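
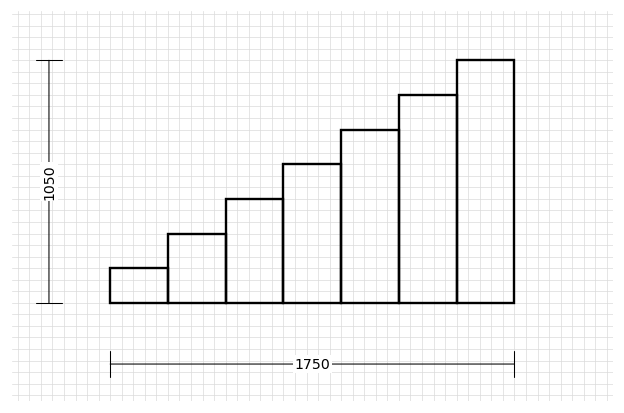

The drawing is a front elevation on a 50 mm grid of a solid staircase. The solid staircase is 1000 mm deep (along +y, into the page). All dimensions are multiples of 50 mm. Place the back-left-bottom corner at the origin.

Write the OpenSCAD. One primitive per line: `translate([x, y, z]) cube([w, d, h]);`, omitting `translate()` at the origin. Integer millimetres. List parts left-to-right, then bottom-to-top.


cube([250, 1000, 150]);
translate([250, 0, 0]) cube([250, 1000, 300]);
translate([500, 0, 0]) cube([250, 1000, 450]);
translate([750, 0, 0]) cube([250, 1000, 600]);
translate([1000, 0, 0]) cube([250, 1000, 750]);
translate([1250, 0, 0]) cube([250, 1000, 900]);
translate([1500, 0, 0]) cube([250, 1000, 1050]);


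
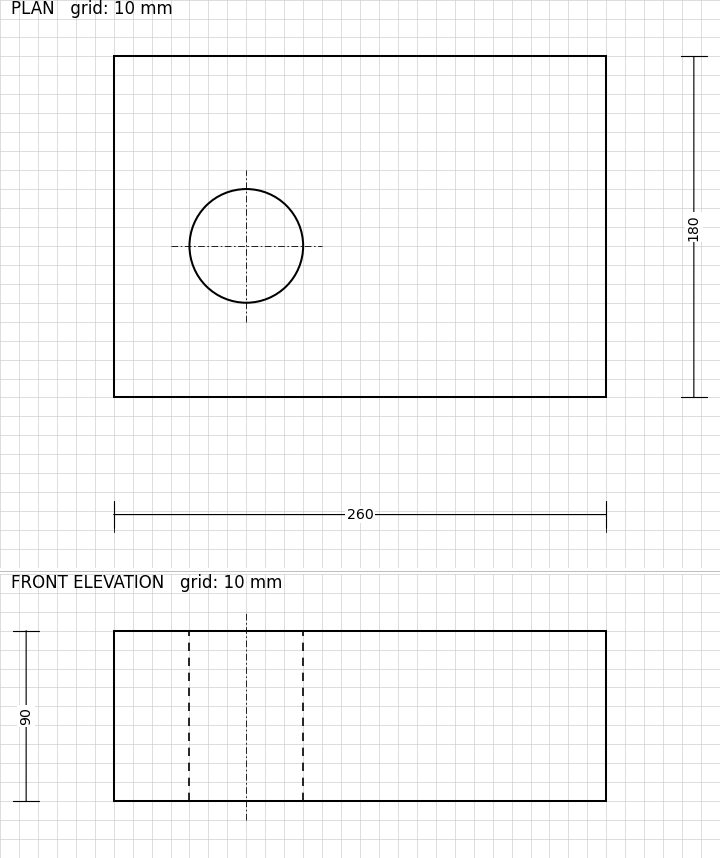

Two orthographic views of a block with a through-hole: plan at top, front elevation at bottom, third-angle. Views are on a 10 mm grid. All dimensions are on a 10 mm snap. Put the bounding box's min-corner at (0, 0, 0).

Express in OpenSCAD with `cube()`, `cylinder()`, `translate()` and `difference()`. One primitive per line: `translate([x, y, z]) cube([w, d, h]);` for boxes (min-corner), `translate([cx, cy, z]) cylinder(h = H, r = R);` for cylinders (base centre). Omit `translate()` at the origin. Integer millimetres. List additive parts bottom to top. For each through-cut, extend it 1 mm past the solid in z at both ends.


difference() {
  cube([260, 180, 90]);
  translate([70, 80, -1]) cylinder(h = 92, r = 30);
}


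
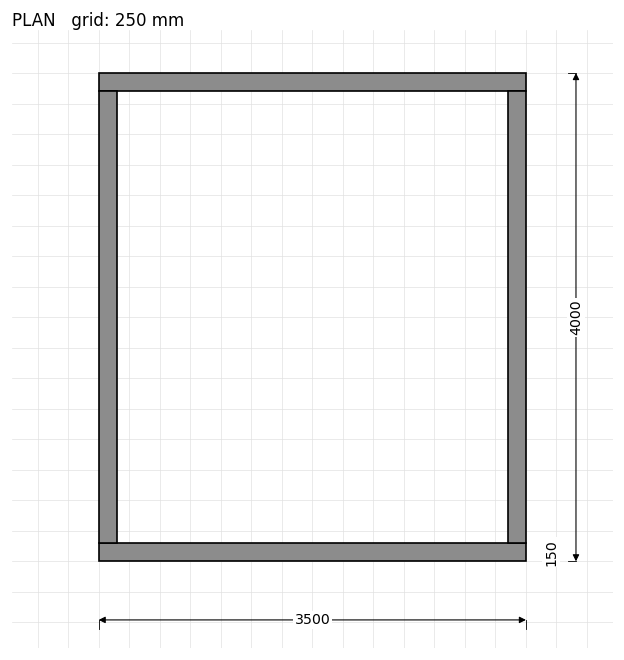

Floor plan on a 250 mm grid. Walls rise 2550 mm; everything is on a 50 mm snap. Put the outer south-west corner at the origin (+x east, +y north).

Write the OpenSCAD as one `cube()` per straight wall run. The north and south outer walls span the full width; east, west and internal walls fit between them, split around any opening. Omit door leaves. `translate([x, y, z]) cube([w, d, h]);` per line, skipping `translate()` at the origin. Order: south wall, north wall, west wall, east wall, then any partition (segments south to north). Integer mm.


cube([3500, 150, 2550]);
translate([0, 3850, 0]) cube([3500, 150, 2550]);
translate([0, 150, 0]) cube([150, 3700, 2550]);
translate([3350, 150, 0]) cube([150, 3700, 2550]);


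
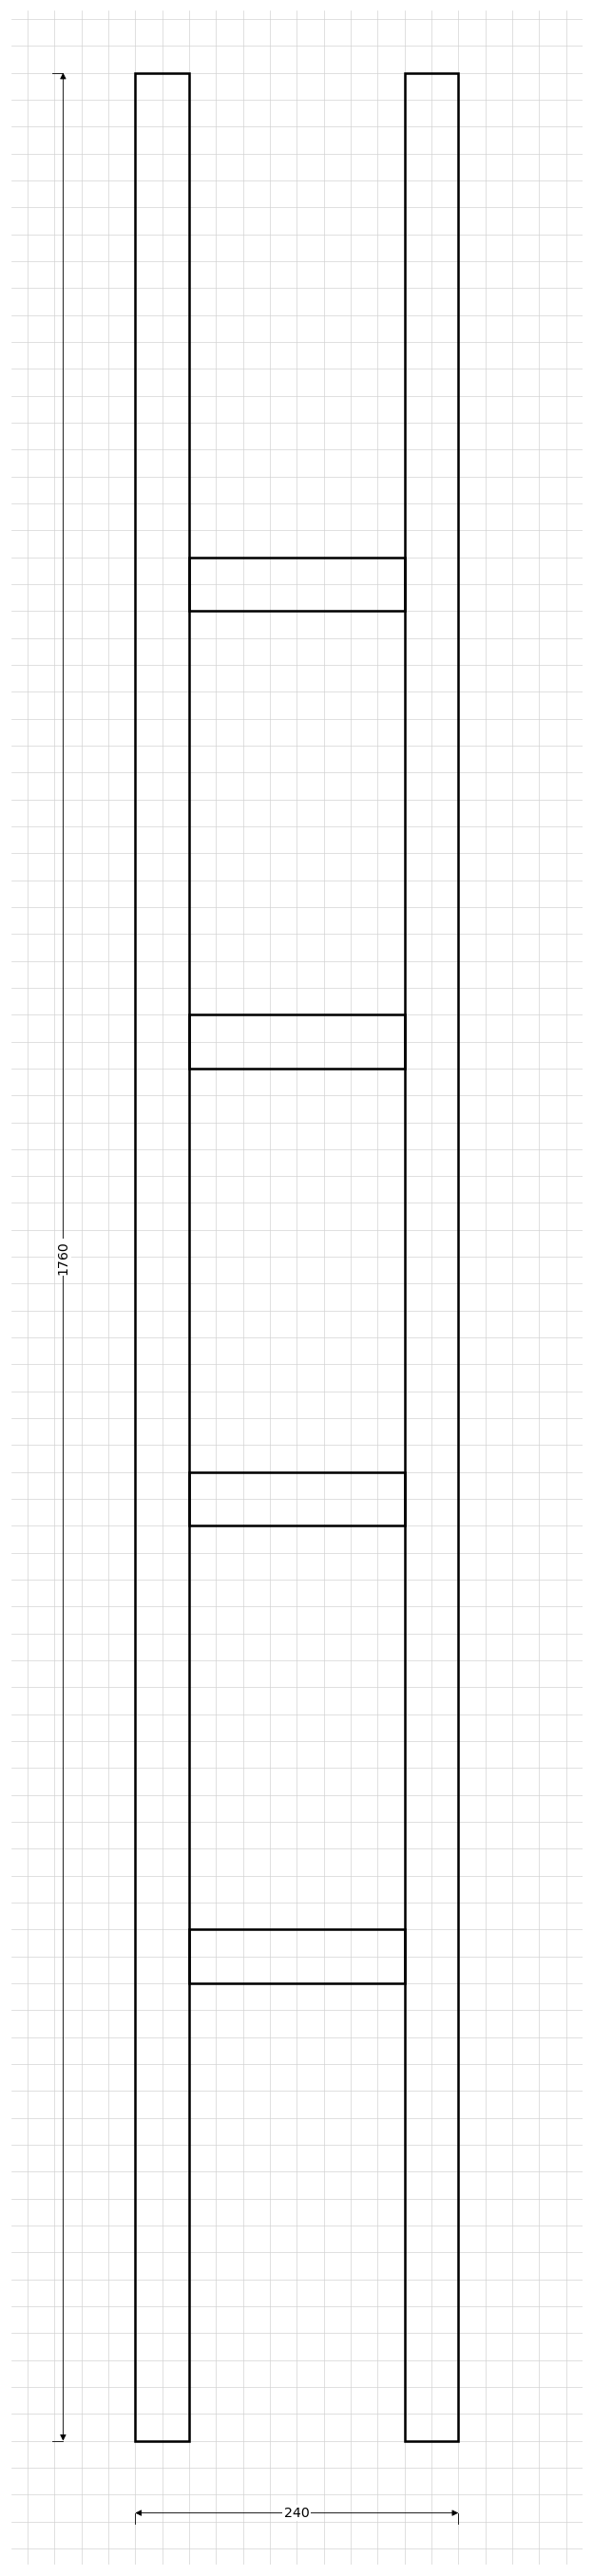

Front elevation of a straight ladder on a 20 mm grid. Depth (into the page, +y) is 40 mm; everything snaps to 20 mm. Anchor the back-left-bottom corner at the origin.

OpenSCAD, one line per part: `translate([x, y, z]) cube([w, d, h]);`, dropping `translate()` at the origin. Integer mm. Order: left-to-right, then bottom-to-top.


cube([40, 40, 1760]);
translate([40, 0, 340]) cube([160, 40, 40]);
translate([40, 0, 680]) cube([160, 40, 40]);
translate([40, 0, 1020]) cube([160, 40, 40]);
translate([40, 0, 1360]) cube([160, 40, 40]);
translate([200, 0, 0]) cube([40, 40, 1760]);


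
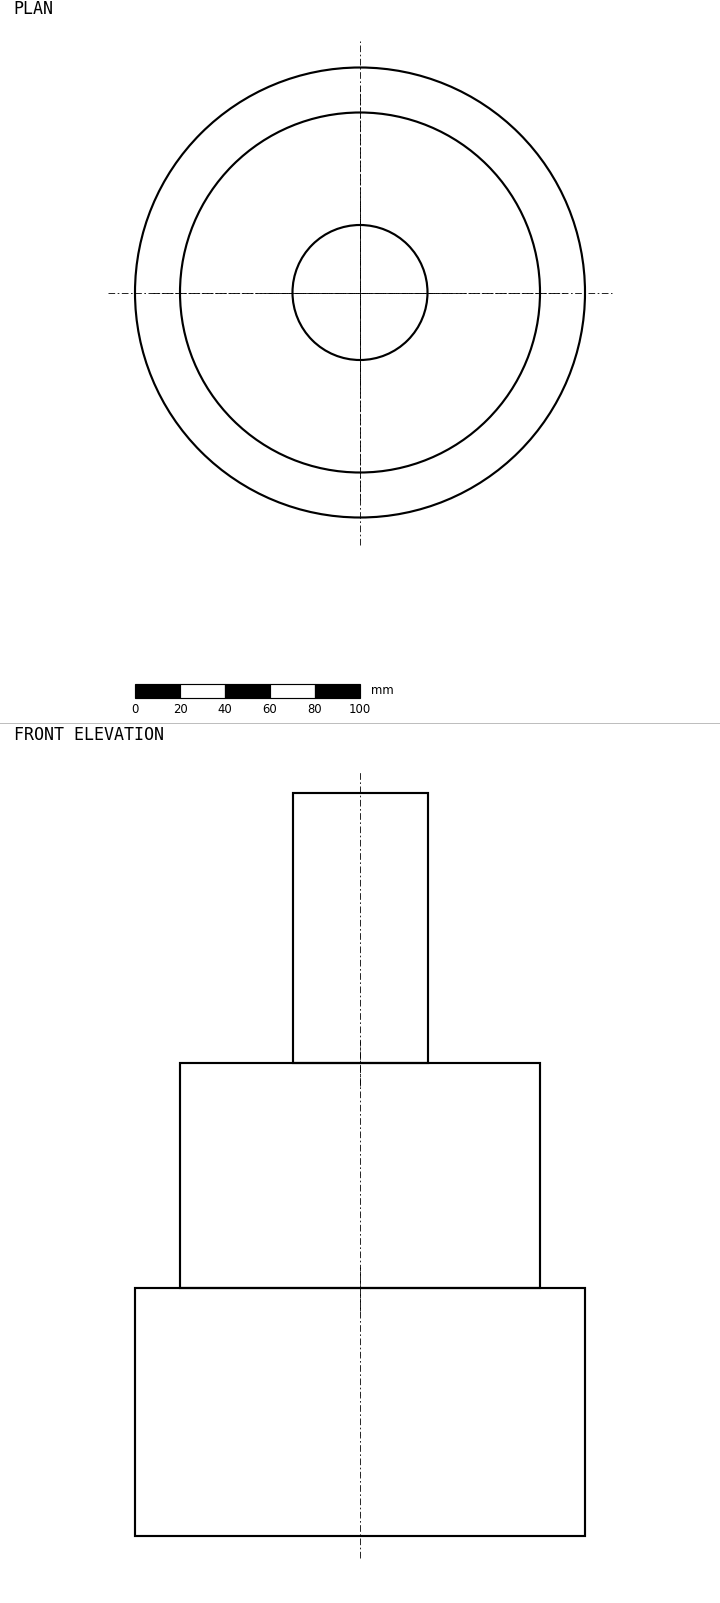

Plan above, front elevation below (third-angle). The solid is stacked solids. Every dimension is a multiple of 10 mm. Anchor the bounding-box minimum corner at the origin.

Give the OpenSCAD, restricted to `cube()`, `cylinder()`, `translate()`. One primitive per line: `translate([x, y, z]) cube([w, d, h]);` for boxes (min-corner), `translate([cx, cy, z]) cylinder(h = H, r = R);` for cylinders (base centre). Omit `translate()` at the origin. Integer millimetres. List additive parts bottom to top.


translate([100, 100, 0]) cylinder(h = 110, r = 100);
translate([100, 100, 110]) cylinder(h = 100, r = 80);
translate([100, 100, 210]) cylinder(h = 120, r = 30);


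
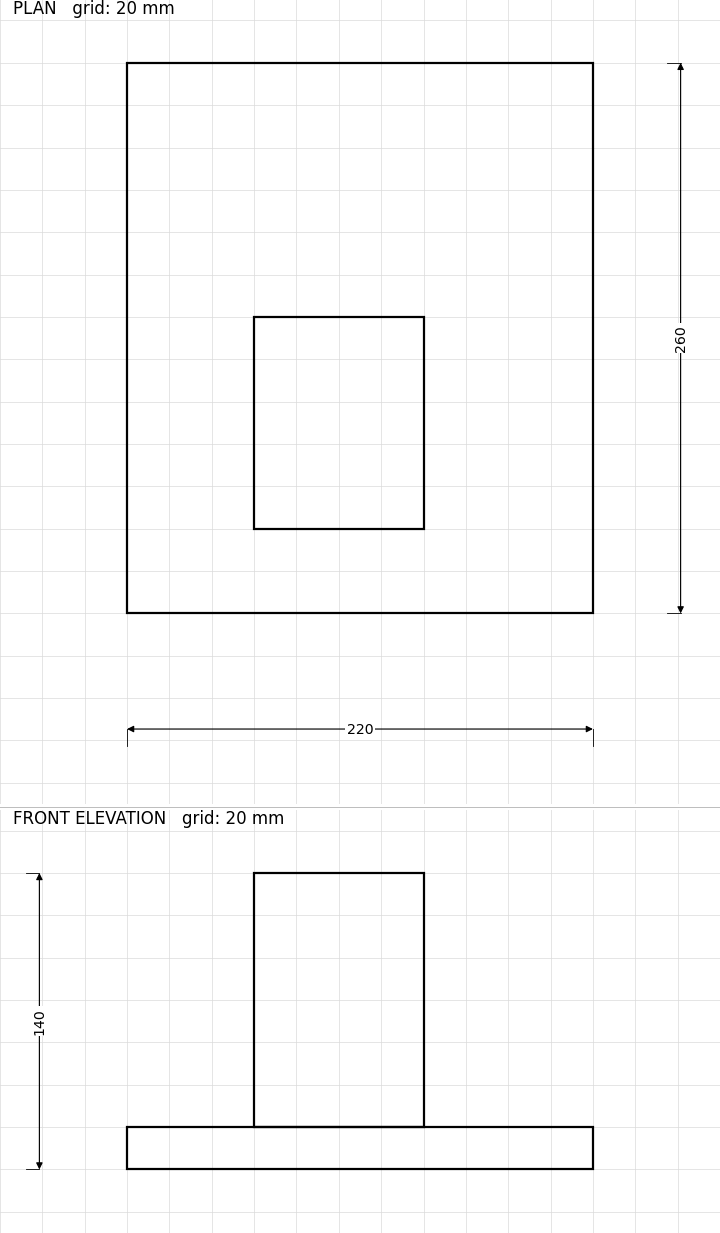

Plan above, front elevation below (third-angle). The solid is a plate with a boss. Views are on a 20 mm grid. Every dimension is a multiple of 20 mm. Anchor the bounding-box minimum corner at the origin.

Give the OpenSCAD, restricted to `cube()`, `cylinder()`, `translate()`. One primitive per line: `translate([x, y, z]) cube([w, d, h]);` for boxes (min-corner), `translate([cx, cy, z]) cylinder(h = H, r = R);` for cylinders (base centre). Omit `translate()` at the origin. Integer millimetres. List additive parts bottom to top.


cube([220, 260, 20]);
translate([60, 40, 20]) cube([80, 100, 120]);


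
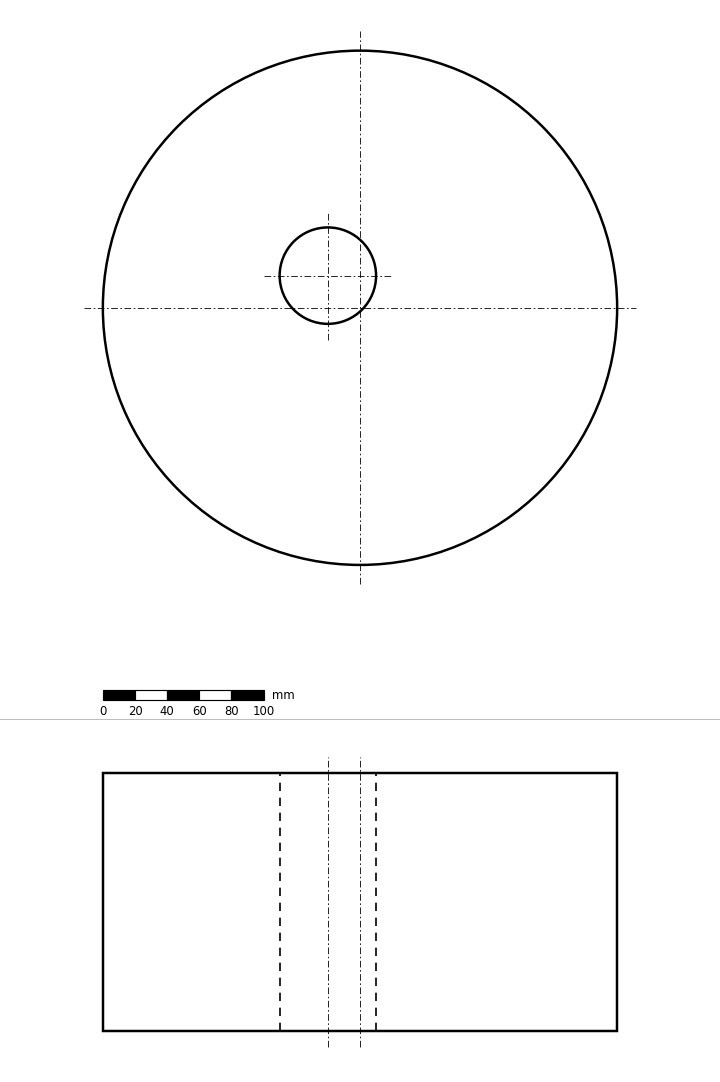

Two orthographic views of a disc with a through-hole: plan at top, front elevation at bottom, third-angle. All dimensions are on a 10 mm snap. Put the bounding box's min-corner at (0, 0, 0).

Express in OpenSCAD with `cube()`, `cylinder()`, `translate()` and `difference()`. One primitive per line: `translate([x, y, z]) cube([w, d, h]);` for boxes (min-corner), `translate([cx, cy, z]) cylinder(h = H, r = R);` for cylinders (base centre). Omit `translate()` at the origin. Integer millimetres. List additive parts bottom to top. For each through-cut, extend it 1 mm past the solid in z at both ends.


difference() {
  translate([160, 160, 0]) cylinder(h = 160, r = 160);
  translate([140, 180, -1]) cylinder(h = 162, r = 30);
}


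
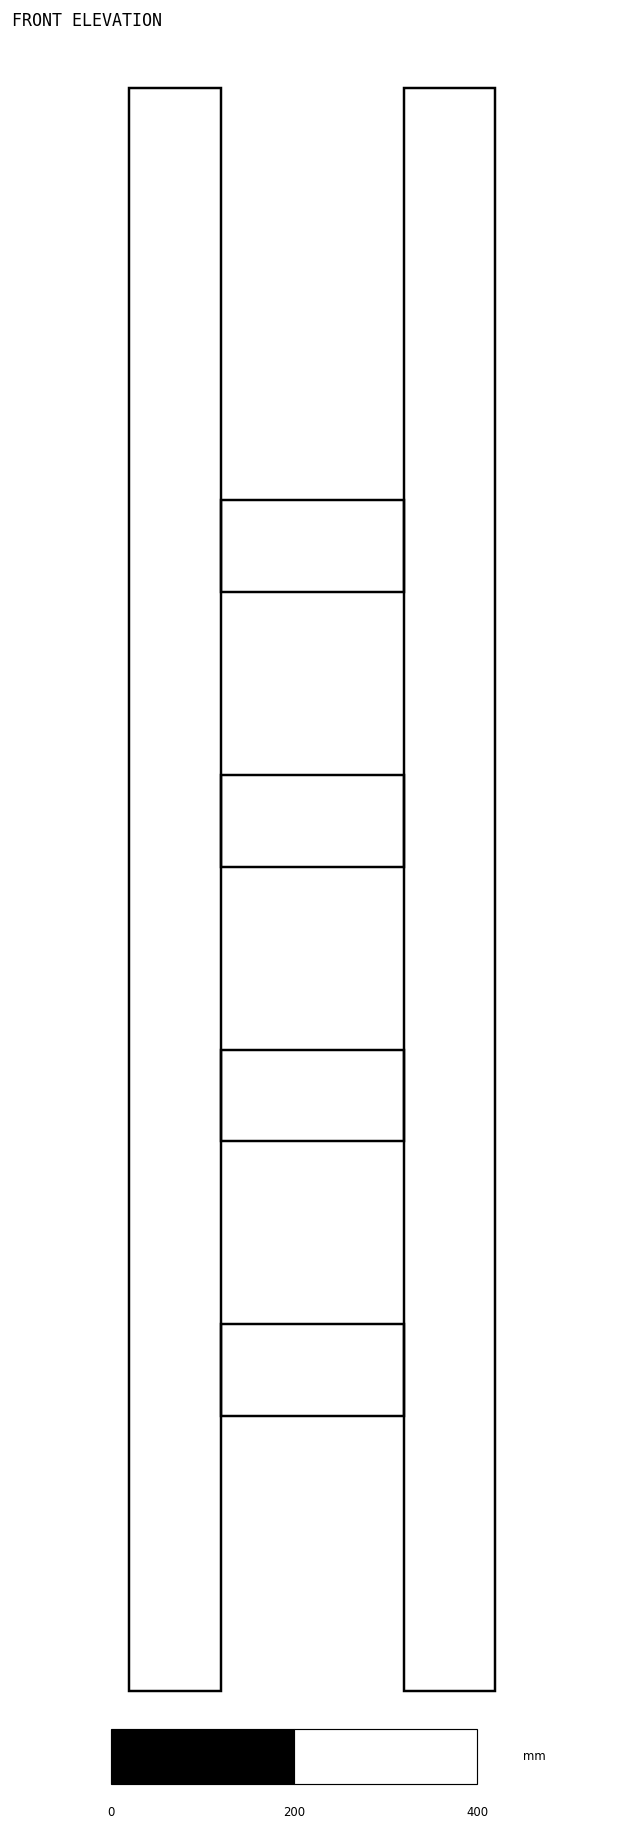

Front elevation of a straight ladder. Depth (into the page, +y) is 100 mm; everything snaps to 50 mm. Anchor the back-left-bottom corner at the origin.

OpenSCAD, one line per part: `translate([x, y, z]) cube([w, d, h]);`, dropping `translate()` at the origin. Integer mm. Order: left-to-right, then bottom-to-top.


cube([100, 100, 1750]);
translate([100, 0, 300]) cube([200, 100, 100]);
translate([100, 0, 600]) cube([200, 100, 100]);
translate([100, 0, 900]) cube([200, 100, 100]);
translate([100, 0, 1200]) cube([200, 100, 100]);
translate([300, 0, 0]) cube([100, 100, 1750]);


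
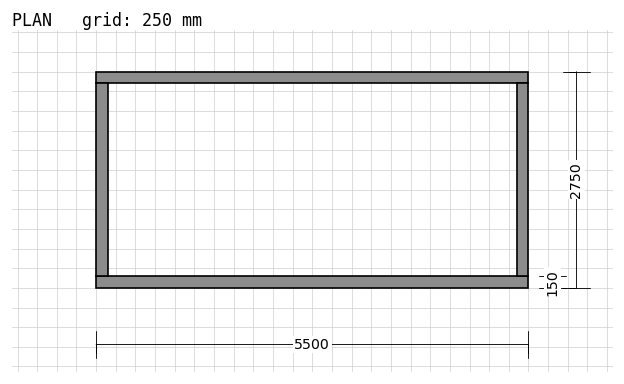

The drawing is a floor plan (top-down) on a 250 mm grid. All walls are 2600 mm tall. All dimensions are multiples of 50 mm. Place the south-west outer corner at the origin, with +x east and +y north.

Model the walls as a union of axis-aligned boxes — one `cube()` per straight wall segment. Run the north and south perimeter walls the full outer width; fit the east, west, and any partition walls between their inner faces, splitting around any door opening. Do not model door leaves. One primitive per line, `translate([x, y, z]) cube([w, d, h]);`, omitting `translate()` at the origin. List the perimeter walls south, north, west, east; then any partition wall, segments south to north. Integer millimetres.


cube([5500, 150, 2600]);
translate([0, 2600, 0]) cube([5500, 150, 2600]);
translate([0, 150, 0]) cube([150, 2450, 2600]);
translate([5350, 150, 0]) cube([150, 2450, 2600]);


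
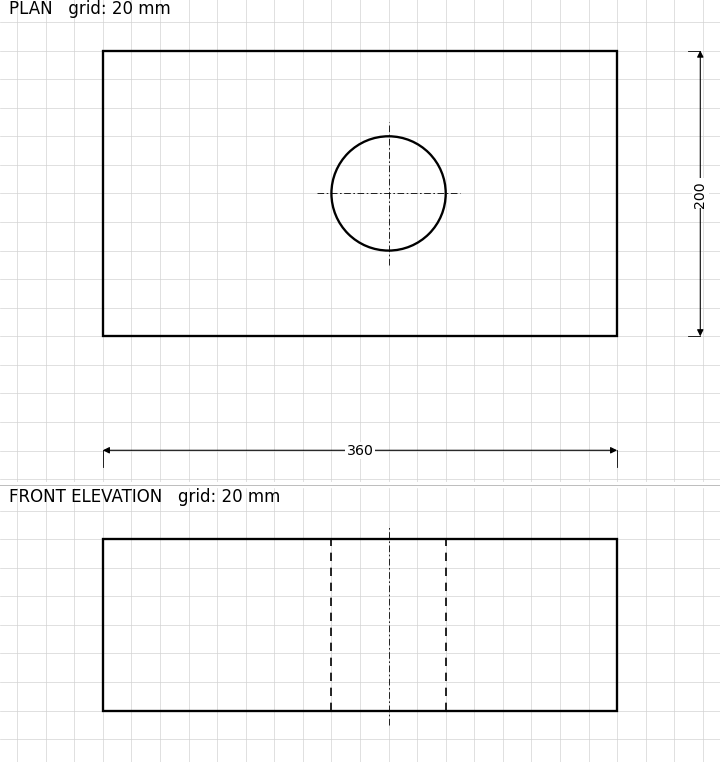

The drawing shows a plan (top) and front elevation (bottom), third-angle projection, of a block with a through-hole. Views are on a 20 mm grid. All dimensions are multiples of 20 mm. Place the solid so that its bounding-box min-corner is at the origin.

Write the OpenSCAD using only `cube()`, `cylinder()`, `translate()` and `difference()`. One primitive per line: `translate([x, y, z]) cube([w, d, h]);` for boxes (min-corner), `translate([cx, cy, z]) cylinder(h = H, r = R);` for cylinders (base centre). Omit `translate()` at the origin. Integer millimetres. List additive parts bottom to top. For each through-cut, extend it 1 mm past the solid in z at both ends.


difference() {
  cube([360, 200, 120]);
  translate([200, 100, -1]) cylinder(h = 122, r = 40);
}


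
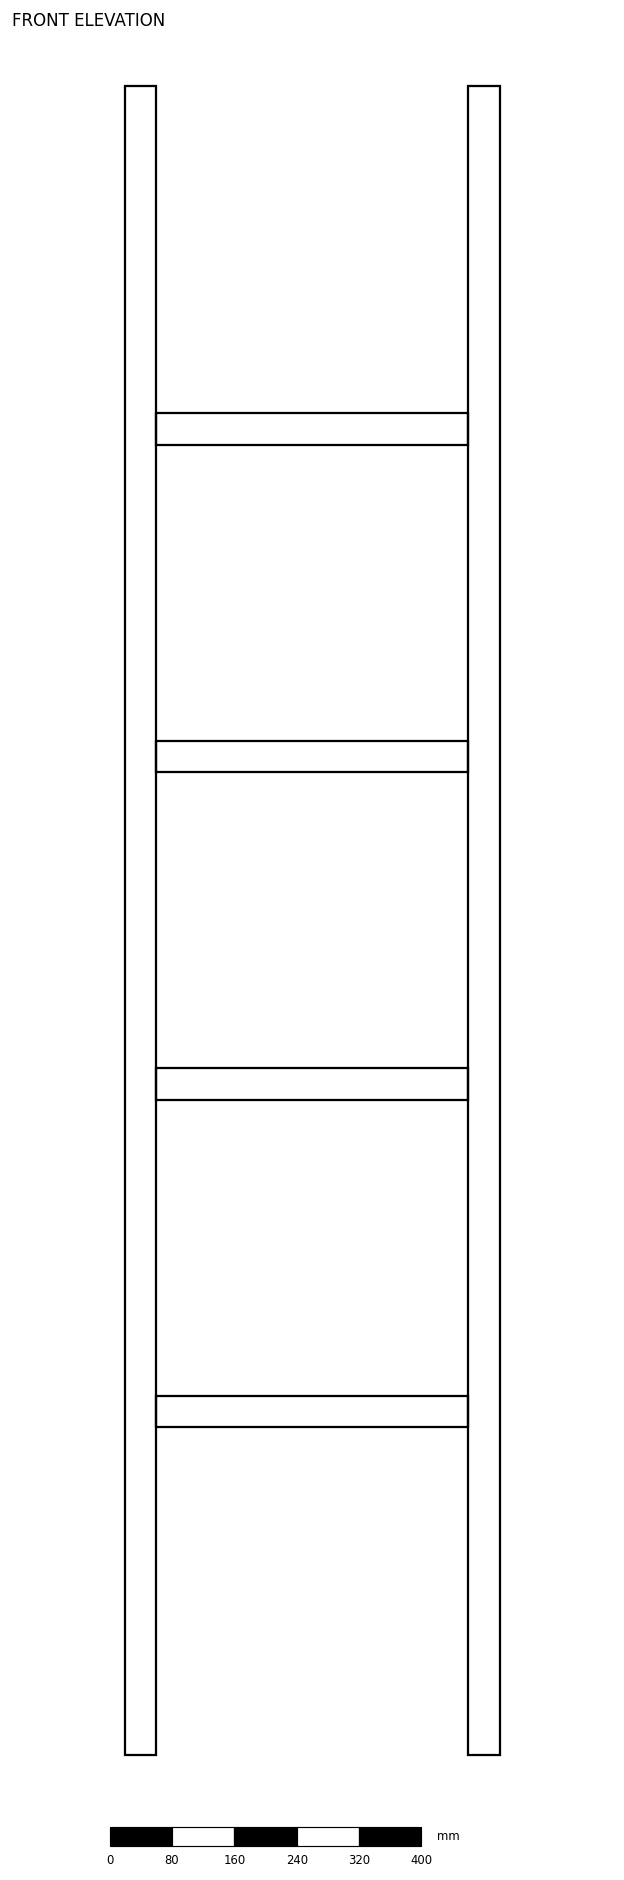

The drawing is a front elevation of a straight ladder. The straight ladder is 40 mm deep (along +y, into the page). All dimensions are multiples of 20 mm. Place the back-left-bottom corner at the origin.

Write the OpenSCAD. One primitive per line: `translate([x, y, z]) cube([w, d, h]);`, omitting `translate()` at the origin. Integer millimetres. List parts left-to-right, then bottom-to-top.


cube([40, 40, 2140]);
translate([40, 0, 420]) cube([400, 40, 40]);
translate([40, 0, 840]) cube([400, 40, 40]);
translate([40, 0, 1260]) cube([400, 40, 40]);
translate([40, 0, 1680]) cube([400, 40, 40]);
translate([440, 0, 0]) cube([40, 40, 2140]);


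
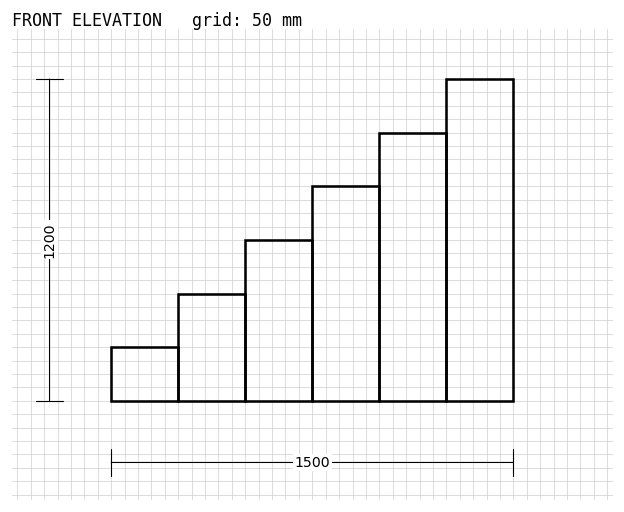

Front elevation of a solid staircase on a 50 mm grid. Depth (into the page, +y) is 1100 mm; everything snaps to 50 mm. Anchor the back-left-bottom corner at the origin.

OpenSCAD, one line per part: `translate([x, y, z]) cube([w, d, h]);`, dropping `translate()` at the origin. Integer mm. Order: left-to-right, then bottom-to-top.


cube([250, 1100, 200]);
translate([250, 0, 0]) cube([250, 1100, 400]);
translate([500, 0, 0]) cube([250, 1100, 600]);
translate([750, 0, 0]) cube([250, 1100, 800]);
translate([1000, 0, 0]) cube([250, 1100, 1000]);
translate([1250, 0, 0]) cube([250, 1100, 1200]);


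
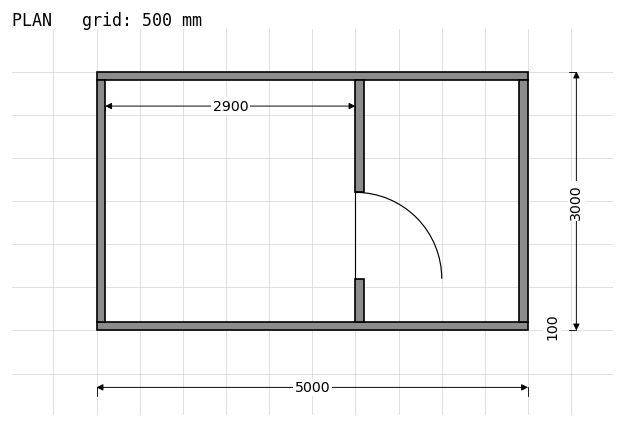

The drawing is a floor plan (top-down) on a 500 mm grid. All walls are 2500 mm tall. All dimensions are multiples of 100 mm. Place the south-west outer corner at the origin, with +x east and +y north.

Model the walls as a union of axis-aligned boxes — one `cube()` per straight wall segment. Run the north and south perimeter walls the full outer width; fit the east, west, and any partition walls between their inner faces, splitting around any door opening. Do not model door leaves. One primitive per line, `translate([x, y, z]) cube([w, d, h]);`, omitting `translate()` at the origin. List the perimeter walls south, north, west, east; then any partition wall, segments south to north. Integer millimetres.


cube([5000, 100, 2500]);
translate([0, 2900, 0]) cube([5000, 100, 2500]);
translate([0, 100, 0]) cube([100, 2800, 2500]);
translate([4900, 100, 0]) cube([100, 2800, 2500]);
translate([3000, 100, 0]) cube([100, 500, 2500]);
translate([3000, 1600, 0]) cube([100, 1300, 2500]);


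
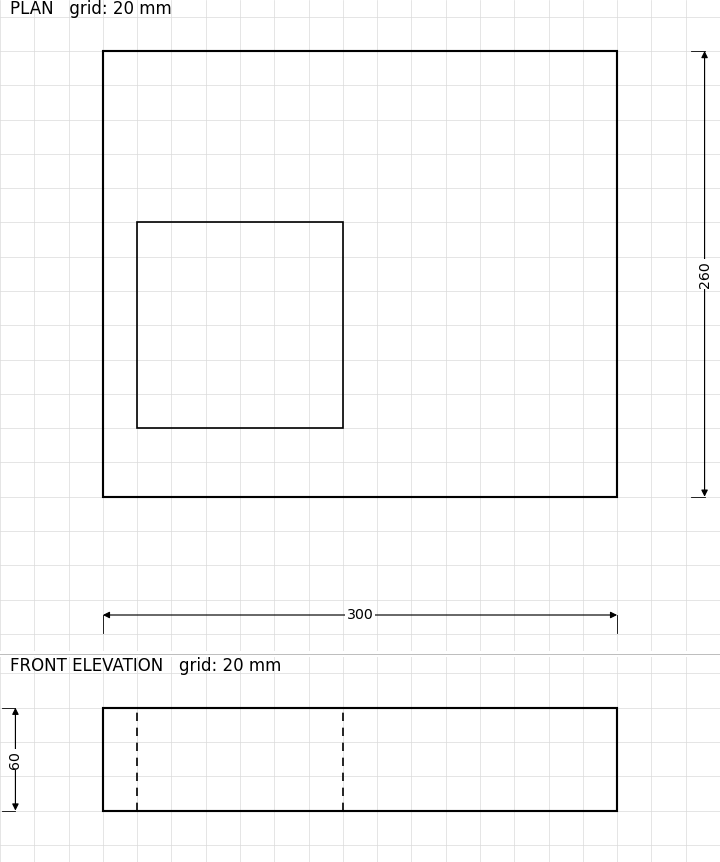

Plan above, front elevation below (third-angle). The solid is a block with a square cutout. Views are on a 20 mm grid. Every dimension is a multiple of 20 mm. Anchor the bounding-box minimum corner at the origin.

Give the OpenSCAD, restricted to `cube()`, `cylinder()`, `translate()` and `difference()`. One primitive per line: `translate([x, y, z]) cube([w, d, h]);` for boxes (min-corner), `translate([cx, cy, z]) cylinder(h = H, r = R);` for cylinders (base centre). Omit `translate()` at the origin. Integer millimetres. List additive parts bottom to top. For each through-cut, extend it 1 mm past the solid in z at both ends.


difference() {
  cube([300, 260, 60]);
  translate([20, 40, -1]) cube([120, 120, 62]);
}


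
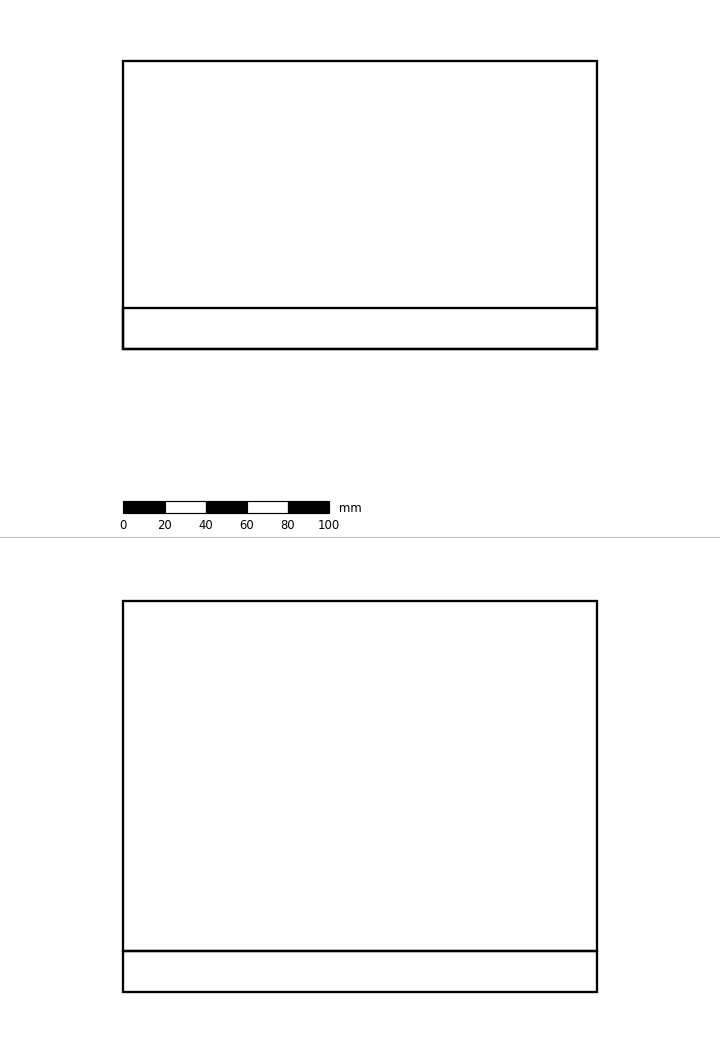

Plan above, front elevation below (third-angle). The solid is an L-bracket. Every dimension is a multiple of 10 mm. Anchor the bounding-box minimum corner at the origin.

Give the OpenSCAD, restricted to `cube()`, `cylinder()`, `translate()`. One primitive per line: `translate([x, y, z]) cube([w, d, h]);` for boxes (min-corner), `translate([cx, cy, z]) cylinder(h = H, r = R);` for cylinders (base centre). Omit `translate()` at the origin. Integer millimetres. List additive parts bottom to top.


cube([230, 140, 20]);
translate([0, 0, 20]) cube([230, 20, 170]);


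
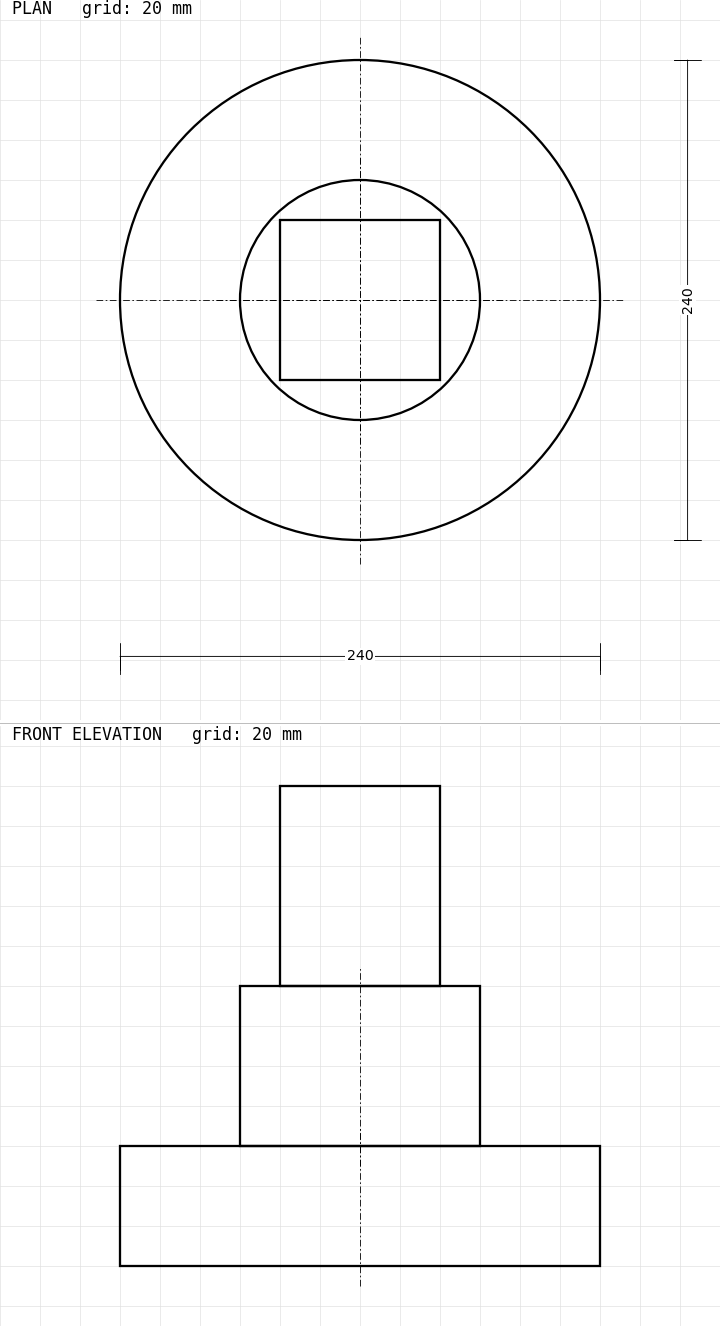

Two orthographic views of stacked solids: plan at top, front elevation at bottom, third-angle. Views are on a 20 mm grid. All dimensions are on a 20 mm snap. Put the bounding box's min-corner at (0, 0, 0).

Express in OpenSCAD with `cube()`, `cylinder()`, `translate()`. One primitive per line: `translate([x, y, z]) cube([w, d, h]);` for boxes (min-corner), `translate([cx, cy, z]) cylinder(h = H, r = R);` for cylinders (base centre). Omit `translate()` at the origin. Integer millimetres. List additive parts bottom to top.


translate([120, 120, 0]) cylinder(h = 60, r = 120);
translate([120, 120, 60]) cylinder(h = 80, r = 60);
translate([80, 80, 140]) cube([80, 80, 100]);


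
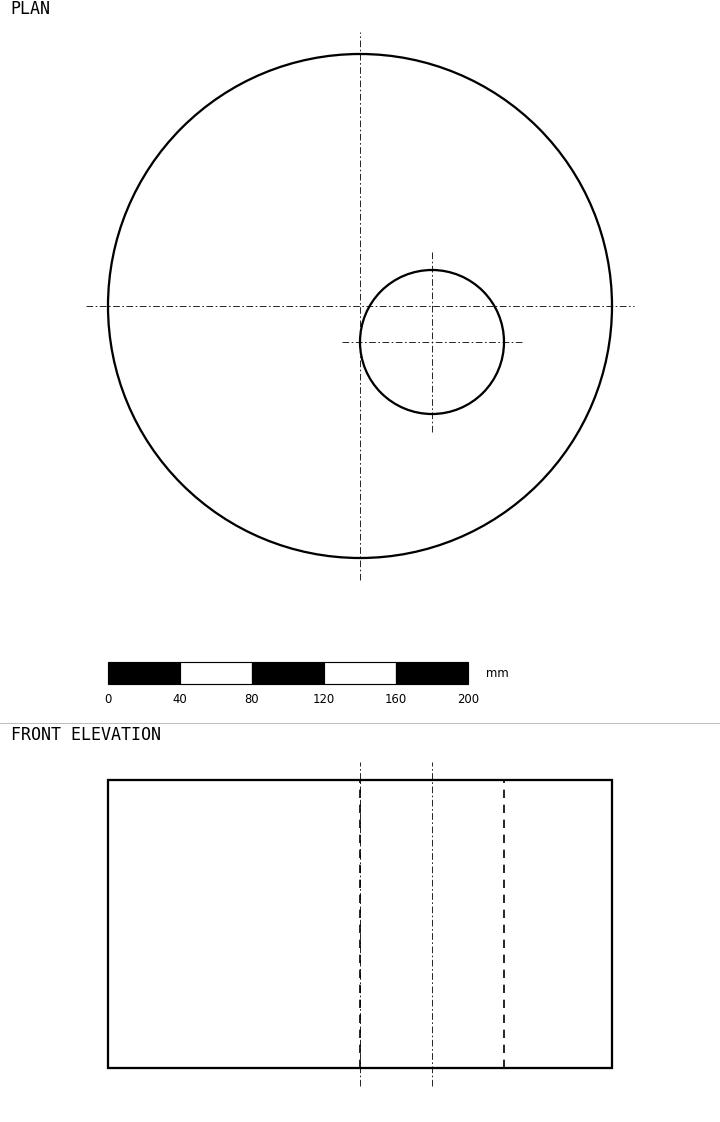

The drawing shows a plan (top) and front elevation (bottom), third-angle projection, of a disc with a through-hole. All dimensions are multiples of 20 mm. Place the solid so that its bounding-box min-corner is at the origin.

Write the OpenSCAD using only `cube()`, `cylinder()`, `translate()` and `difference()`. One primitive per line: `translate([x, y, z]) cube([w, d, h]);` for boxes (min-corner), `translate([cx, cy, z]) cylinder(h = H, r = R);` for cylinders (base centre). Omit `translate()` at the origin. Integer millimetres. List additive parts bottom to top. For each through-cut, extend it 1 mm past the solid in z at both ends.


difference() {
  translate([140, 140, 0]) cylinder(h = 160, r = 140);
  translate([180, 120, -1]) cylinder(h = 162, r = 40);
}


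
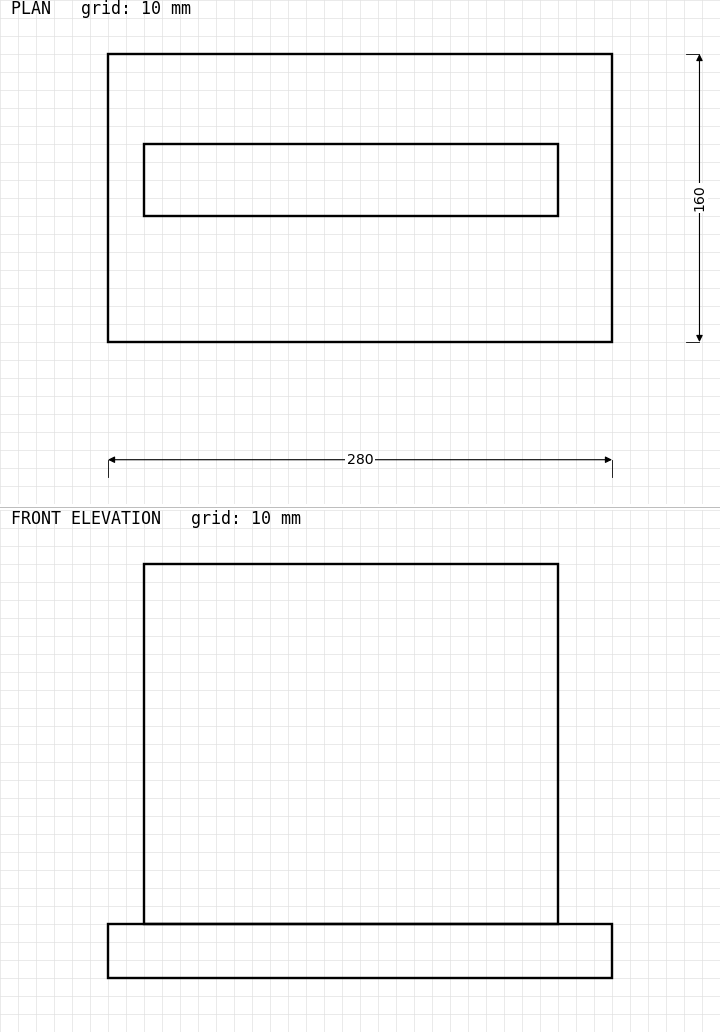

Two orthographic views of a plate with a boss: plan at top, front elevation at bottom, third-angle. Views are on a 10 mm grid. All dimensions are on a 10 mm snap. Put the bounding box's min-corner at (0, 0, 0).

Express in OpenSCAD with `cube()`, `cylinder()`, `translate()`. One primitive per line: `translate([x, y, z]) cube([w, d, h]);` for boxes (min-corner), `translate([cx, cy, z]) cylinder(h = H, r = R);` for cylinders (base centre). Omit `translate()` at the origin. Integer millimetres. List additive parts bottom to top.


cube([280, 160, 30]);
translate([20, 70, 30]) cube([230, 40, 200]);


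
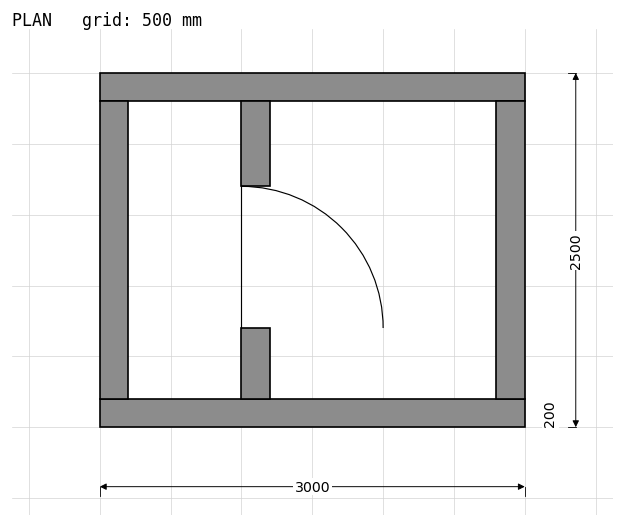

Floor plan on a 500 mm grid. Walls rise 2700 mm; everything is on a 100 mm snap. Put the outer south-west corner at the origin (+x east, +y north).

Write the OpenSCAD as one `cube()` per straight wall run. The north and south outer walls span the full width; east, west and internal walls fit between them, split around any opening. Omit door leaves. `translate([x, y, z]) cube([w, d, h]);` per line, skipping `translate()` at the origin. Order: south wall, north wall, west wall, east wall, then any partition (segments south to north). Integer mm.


cube([3000, 200, 2700]);
translate([0, 2300, 0]) cube([3000, 200, 2700]);
translate([0, 200, 0]) cube([200, 2100, 2700]);
translate([2800, 200, 0]) cube([200, 2100, 2700]);
translate([1000, 200, 0]) cube([200, 500, 2700]);
translate([1000, 1700, 0]) cube([200, 600, 2700]);


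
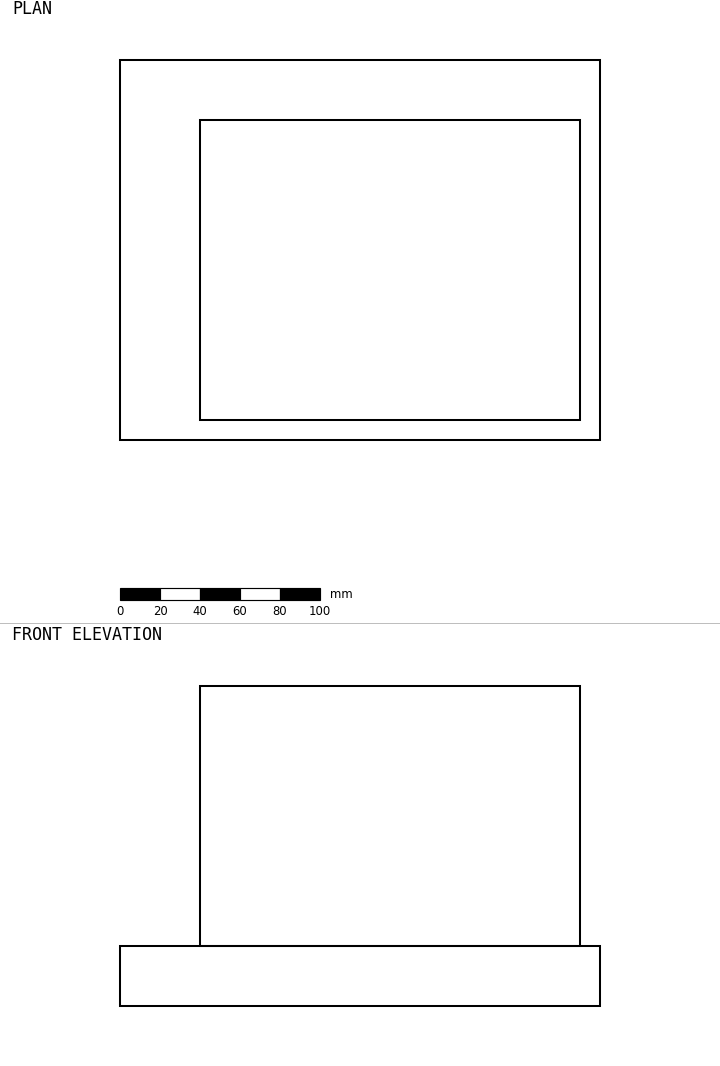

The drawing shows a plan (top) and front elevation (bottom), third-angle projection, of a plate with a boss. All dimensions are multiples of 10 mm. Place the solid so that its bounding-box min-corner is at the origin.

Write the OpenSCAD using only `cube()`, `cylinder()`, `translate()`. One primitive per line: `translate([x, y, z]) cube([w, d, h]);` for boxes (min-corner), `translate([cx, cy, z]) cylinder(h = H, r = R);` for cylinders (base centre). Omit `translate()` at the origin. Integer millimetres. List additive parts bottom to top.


cube([240, 190, 30]);
translate([40, 10, 30]) cube([190, 150, 130]);


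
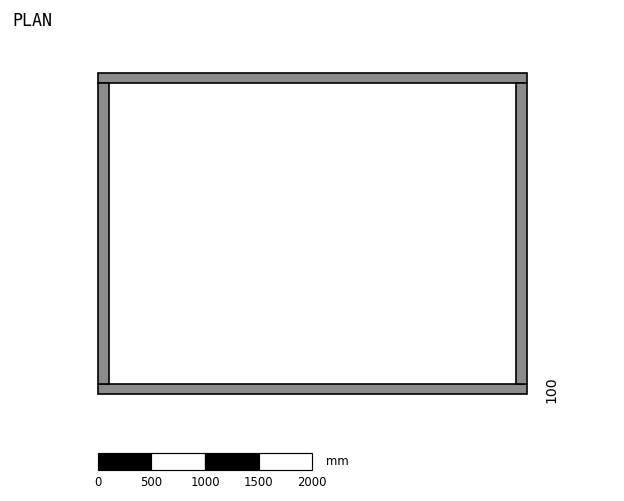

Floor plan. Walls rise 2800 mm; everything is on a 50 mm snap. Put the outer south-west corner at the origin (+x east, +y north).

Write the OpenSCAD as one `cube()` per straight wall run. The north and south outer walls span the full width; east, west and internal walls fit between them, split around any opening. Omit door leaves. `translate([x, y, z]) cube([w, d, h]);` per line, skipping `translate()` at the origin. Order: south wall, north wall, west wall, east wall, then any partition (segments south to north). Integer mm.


cube([4000, 100, 2800]);
translate([0, 2900, 0]) cube([4000, 100, 2800]);
translate([0, 100, 0]) cube([100, 2800, 2800]);
translate([3900, 100, 0]) cube([100, 2800, 2800]);


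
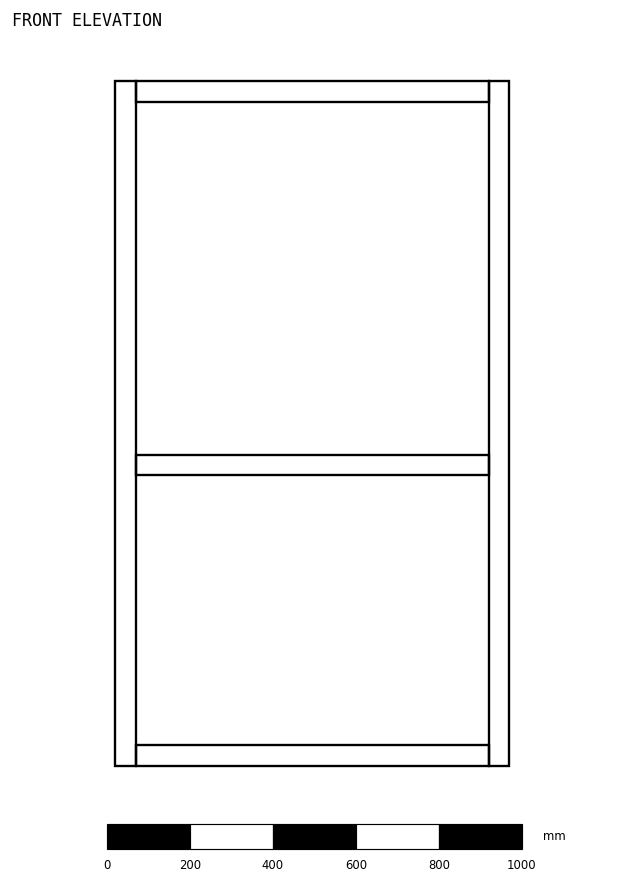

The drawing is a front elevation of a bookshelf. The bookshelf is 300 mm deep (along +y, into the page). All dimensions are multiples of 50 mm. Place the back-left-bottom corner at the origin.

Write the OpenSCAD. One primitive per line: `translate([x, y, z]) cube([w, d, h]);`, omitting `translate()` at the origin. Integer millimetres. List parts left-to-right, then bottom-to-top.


cube([50, 300, 1650]);
translate([50, 0, 0]) cube([850, 300, 50]);
translate([50, 0, 700]) cube([850, 300, 50]);
translate([50, 0, 1600]) cube([850, 300, 50]);
translate([900, 0, 0]) cube([50, 300, 1650]);


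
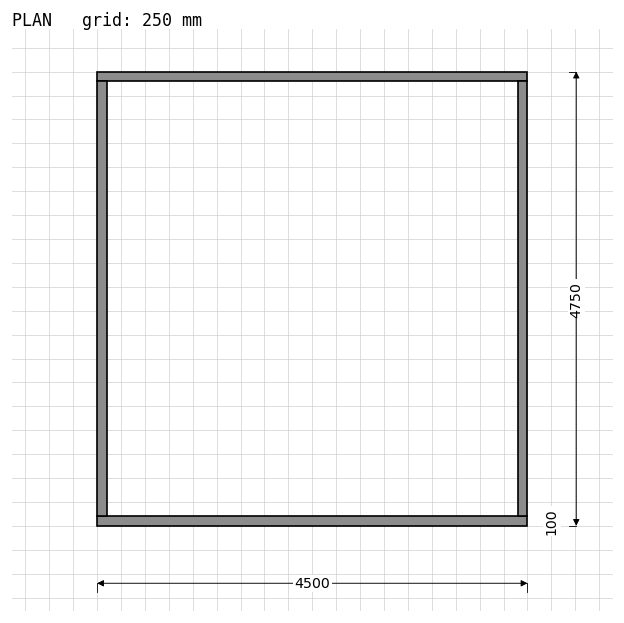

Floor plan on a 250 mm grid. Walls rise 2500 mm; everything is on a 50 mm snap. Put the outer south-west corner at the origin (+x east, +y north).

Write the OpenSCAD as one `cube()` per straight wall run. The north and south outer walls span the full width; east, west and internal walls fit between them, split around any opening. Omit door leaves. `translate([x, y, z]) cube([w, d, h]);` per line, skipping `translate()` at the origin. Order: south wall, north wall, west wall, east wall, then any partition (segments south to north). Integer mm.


cube([4500, 100, 2500]);
translate([0, 4650, 0]) cube([4500, 100, 2500]);
translate([0, 100, 0]) cube([100, 4550, 2500]);
translate([4400, 100, 0]) cube([100, 4550, 2500]);


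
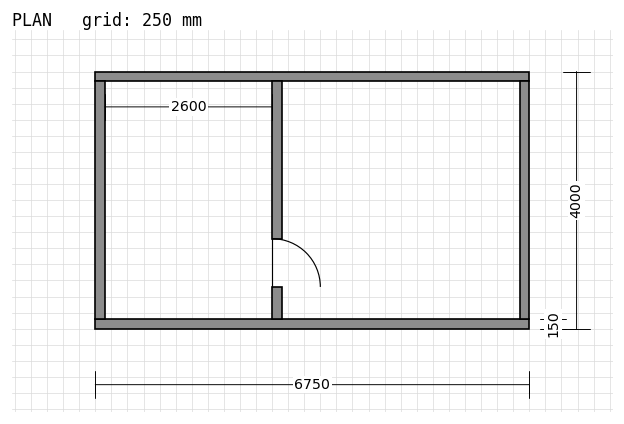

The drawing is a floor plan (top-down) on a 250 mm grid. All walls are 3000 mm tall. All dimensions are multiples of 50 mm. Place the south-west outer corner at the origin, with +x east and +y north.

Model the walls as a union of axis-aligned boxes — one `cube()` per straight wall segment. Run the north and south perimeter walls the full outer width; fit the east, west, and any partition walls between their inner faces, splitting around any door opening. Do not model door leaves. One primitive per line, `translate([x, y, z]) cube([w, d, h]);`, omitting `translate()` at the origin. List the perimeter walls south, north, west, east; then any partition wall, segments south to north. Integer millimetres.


cube([6750, 150, 3000]);
translate([0, 3850, 0]) cube([6750, 150, 3000]);
translate([0, 150, 0]) cube([150, 3700, 3000]);
translate([6600, 150, 0]) cube([150, 3700, 3000]);
translate([2750, 150, 0]) cube([150, 500, 3000]);
translate([2750, 1400, 0]) cube([150, 2450, 3000]);


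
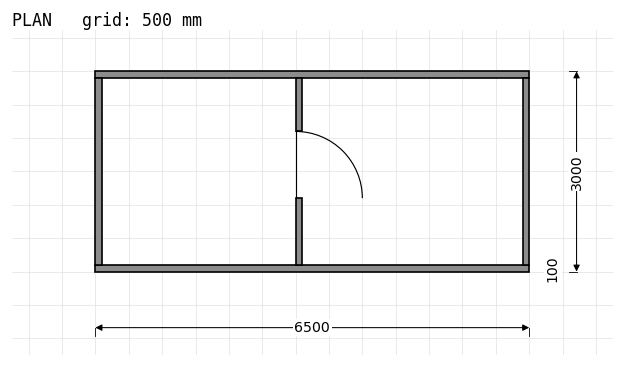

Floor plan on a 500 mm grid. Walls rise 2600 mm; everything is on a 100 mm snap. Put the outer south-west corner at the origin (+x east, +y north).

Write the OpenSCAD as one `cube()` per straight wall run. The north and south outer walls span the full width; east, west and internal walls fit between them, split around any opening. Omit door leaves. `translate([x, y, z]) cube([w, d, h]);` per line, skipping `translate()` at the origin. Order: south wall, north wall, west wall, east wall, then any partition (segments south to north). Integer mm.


cube([6500, 100, 2600]);
translate([0, 2900, 0]) cube([6500, 100, 2600]);
translate([0, 100, 0]) cube([100, 2800, 2600]);
translate([6400, 100, 0]) cube([100, 2800, 2600]);
translate([3000, 100, 0]) cube([100, 1000, 2600]);
translate([3000, 2100, 0]) cube([100, 800, 2600]);


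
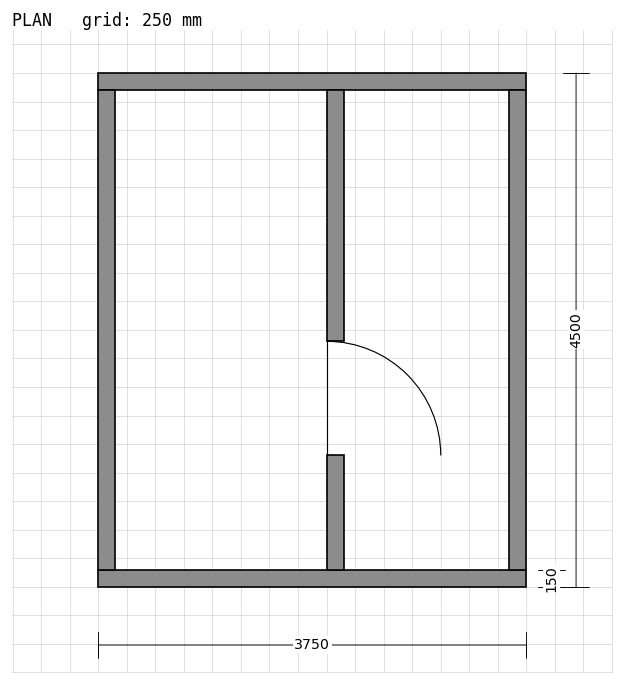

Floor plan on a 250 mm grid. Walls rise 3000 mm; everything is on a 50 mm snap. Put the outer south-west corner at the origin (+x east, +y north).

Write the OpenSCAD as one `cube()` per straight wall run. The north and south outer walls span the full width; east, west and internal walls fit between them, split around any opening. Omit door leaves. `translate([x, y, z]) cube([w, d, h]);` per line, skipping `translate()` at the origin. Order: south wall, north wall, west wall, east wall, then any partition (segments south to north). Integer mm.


cube([3750, 150, 3000]);
translate([0, 4350, 0]) cube([3750, 150, 3000]);
translate([0, 150, 0]) cube([150, 4200, 3000]);
translate([3600, 150, 0]) cube([150, 4200, 3000]);
translate([2000, 150, 0]) cube([150, 1000, 3000]);
translate([2000, 2150, 0]) cube([150, 2200, 3000]);


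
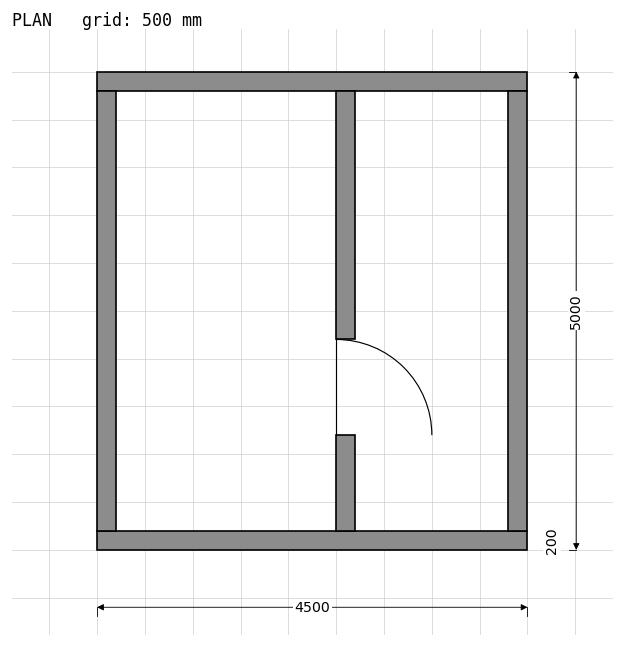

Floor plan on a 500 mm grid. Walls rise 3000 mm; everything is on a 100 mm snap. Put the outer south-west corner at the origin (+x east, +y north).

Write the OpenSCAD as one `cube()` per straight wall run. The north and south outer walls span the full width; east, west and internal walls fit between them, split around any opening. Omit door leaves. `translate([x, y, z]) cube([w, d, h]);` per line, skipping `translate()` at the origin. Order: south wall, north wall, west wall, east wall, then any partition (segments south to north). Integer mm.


cube([4500, 200, 3000]);
translate([0, 4800, 0]) cube([4500, 200, 3000]);
translate([0, 200, 0]) cube([200, 4600, 3000]);
translate([4300, 200, 0]) cube([200, 4600, 3000]);
translate([2500, 200, 0]) cube([200, 1000, 3000]);
translate([2500, 2200, 0]) cube([200, 2600, 3000]);


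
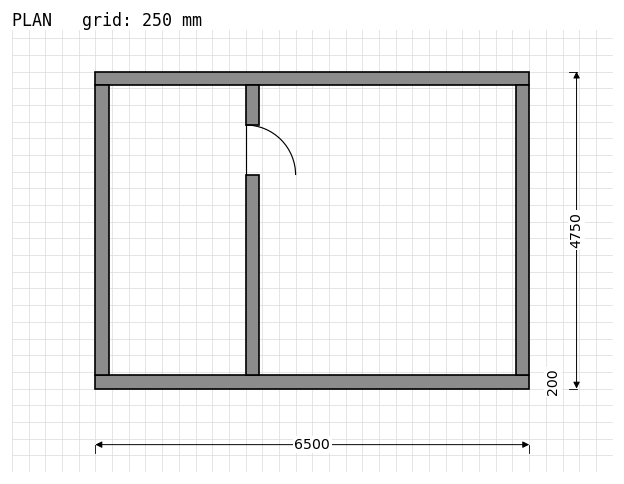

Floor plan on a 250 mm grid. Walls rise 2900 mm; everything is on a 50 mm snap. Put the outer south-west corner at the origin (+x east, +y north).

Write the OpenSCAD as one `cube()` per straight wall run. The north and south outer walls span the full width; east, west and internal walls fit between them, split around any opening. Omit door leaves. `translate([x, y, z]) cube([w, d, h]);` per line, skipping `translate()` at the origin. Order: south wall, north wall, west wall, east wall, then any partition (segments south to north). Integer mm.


cube([6500, 200, 2900]);
translate([0, 4550, 0]) cube([6500, 200, 2900]);
translate([0, 200, 0]) cube([200, 4350, 2900]);
translate([6300, 200, 0]) cube([200, 4350, 2900]);
translate([2250, 200, 0]) cube([200, 3000, 2900]);
translate([2250, 3950, 0]) cube([200, 600, 2900]);


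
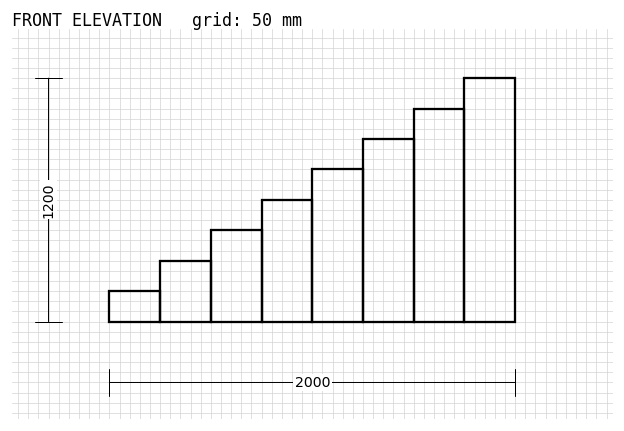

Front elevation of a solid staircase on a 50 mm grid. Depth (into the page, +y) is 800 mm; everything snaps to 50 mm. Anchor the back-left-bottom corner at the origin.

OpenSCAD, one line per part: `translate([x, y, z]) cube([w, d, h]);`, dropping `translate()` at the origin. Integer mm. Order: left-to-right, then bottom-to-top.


cube([250, 800, 150]);
translate([250, 0, 0]) cube([250, 800, 300]);
translate([500, 0, 0]) cube([250, 800, 450]);
translate([750, 0, 0]) cube([250, 800, 600]);
translate([1000, 0, 0]) cube([250, 800, 750]);
translate([1250, 0, 0]) cube([250, 800, 900]);
translate([1500, 0, 0]) cube([250, 800, 1050]);
translate([1750, 0, 0]) cube([250, 800, 1200]);


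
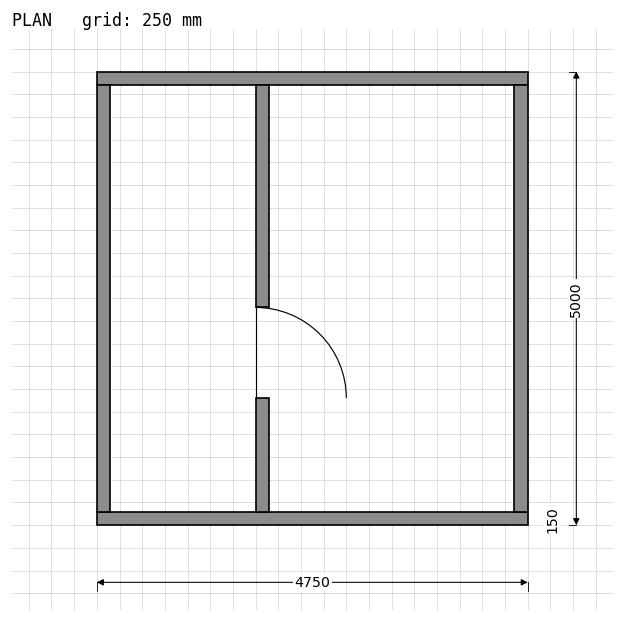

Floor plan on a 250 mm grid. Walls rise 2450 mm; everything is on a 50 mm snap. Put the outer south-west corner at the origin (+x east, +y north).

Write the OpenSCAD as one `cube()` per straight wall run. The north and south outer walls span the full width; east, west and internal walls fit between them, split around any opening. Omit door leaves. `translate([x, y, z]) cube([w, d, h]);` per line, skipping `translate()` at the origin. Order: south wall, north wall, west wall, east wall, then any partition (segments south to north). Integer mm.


cube([4750, 150, 2450]);
translate([0, 4850, 0]) cube([4750, 150, 2450]);
translate([0, 150, 0]) cube([150, 4700, 2450]);
translate([4600, 150, 0]) cube([150, 4700, 2450]);
translate([1750, 150, 0]) cube([150, 1250, 2450]);
translate([1750, 2400, 0]) cube([150, 2450, 2450]);


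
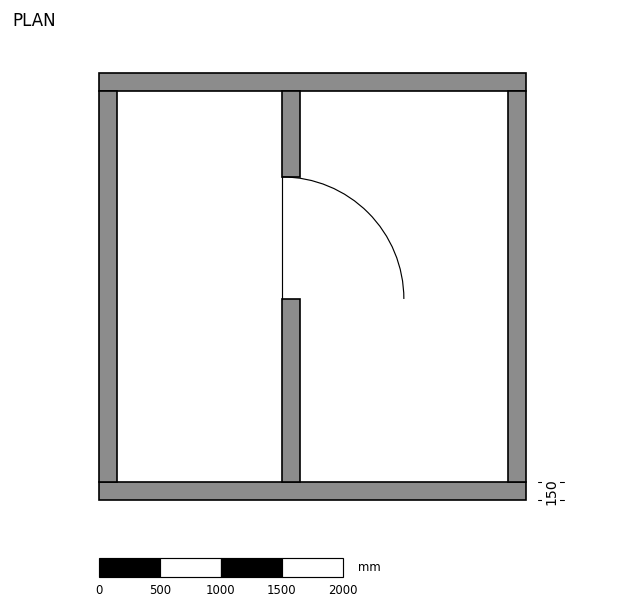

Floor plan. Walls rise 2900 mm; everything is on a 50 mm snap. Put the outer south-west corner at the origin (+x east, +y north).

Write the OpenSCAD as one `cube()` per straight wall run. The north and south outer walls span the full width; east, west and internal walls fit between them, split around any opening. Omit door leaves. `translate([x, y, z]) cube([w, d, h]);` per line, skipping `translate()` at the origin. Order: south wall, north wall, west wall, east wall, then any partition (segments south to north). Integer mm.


cube([3500, 150, 2900]);
translate([0, 3350, 0]) cube([3500, 150, 2900]);
translate([0, 150, 0]) cube([150, 3200, 2900]);
translate([3350, 150, 0]) cube([150, 3200, 2900]);
translate([1500, 150, 0]) cube([150, 1500, 2900]);
translate([1500, 2650, 0]) cube([150, 700, 2900]);


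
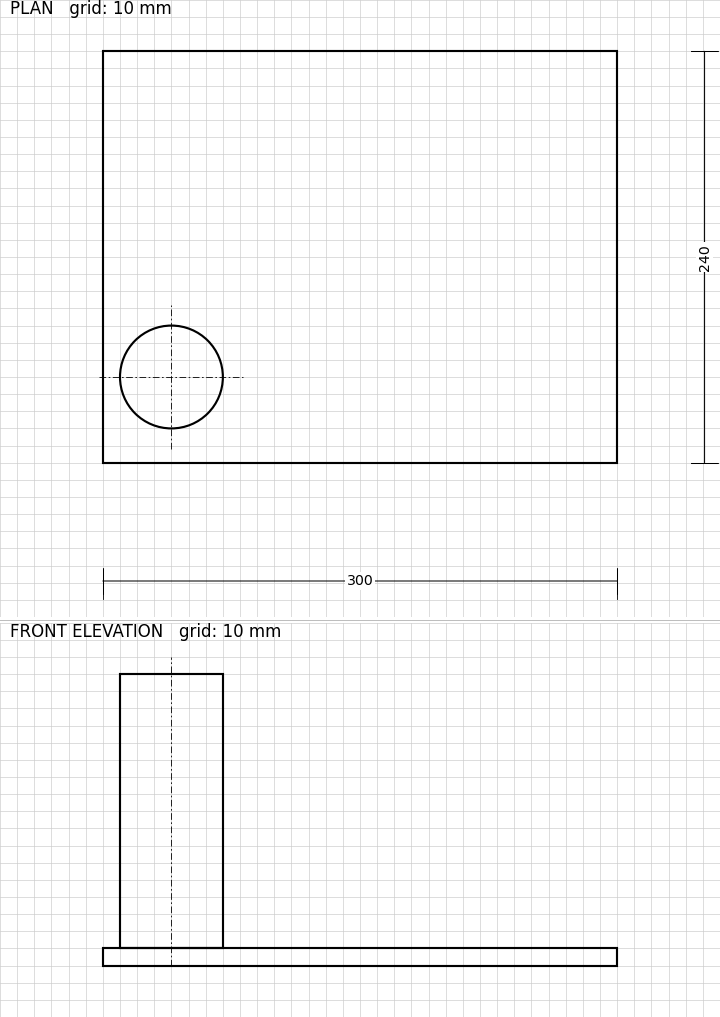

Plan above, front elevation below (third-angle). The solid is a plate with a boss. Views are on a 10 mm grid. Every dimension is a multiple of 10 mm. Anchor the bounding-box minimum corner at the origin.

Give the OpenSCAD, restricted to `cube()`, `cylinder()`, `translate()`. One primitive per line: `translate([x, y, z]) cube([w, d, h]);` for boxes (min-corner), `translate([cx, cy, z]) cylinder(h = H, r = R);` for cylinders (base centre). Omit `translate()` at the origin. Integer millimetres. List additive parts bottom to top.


cube([300, 240, 10]);
translate([40, 50, 10]) cylinder(h = 160, r = 30);


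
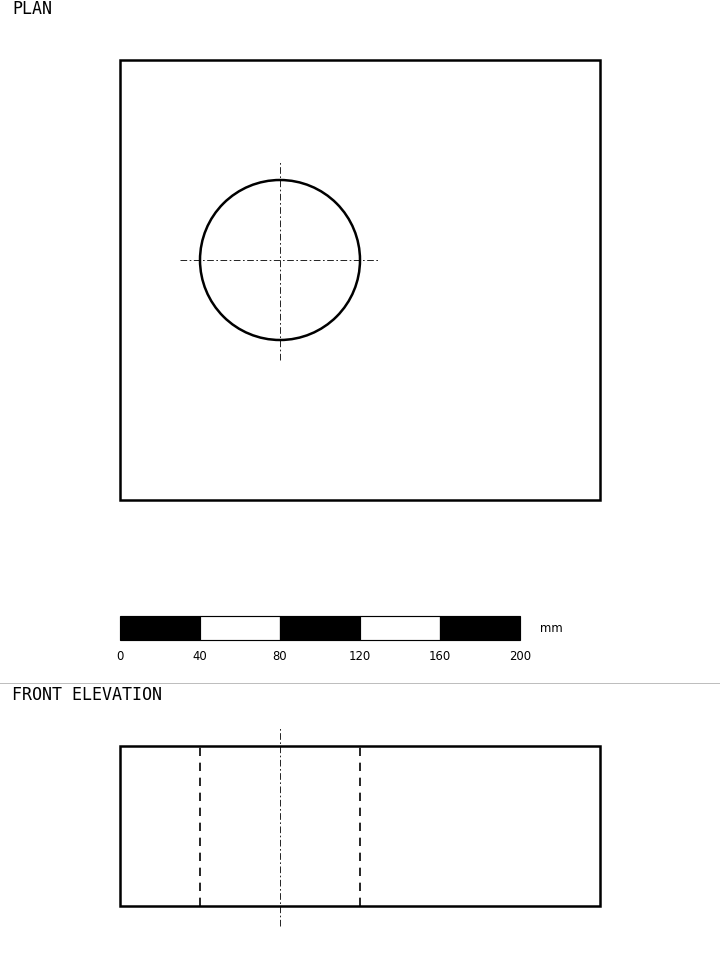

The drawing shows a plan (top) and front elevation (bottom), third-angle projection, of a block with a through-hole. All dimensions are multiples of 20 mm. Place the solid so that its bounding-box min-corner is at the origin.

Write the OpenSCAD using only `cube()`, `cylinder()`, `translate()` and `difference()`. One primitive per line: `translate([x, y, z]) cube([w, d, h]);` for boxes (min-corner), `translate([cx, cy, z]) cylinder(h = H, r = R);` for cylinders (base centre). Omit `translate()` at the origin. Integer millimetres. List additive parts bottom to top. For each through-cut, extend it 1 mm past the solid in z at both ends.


difference() {
  cube([240, 220, 80]);
  translate([80, 120, -1]) cylinder(h = 82, r = 40);
}


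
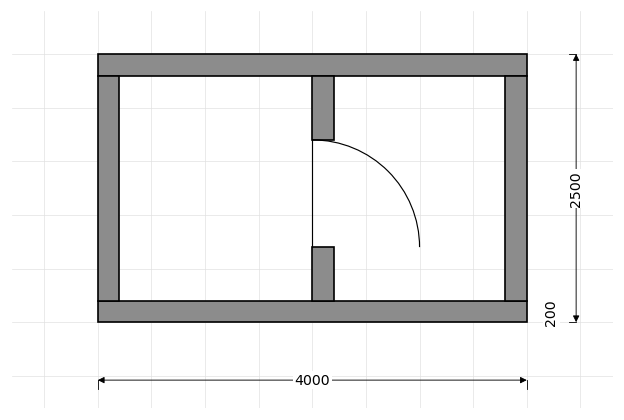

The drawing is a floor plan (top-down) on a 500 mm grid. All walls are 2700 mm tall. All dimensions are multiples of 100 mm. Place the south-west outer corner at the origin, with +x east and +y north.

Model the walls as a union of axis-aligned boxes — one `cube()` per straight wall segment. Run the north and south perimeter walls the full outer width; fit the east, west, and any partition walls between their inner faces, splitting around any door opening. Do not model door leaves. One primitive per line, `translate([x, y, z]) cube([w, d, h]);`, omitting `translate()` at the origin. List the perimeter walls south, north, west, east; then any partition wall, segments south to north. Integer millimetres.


cube([4000, 200, 2700]);
translate([0, 2300, 0]) cube([4000, 200, 2700]);
translate([0, 200, 0]) cube([200, 2100, 2700]);
translate([3800, 200, 0]) cube([200, 2100, 2700]);
translate([2000, 200, 0]) cube([200, 500, 2700]);
translate([2000, 1700, 0]) cube([200, 600, 2700]);


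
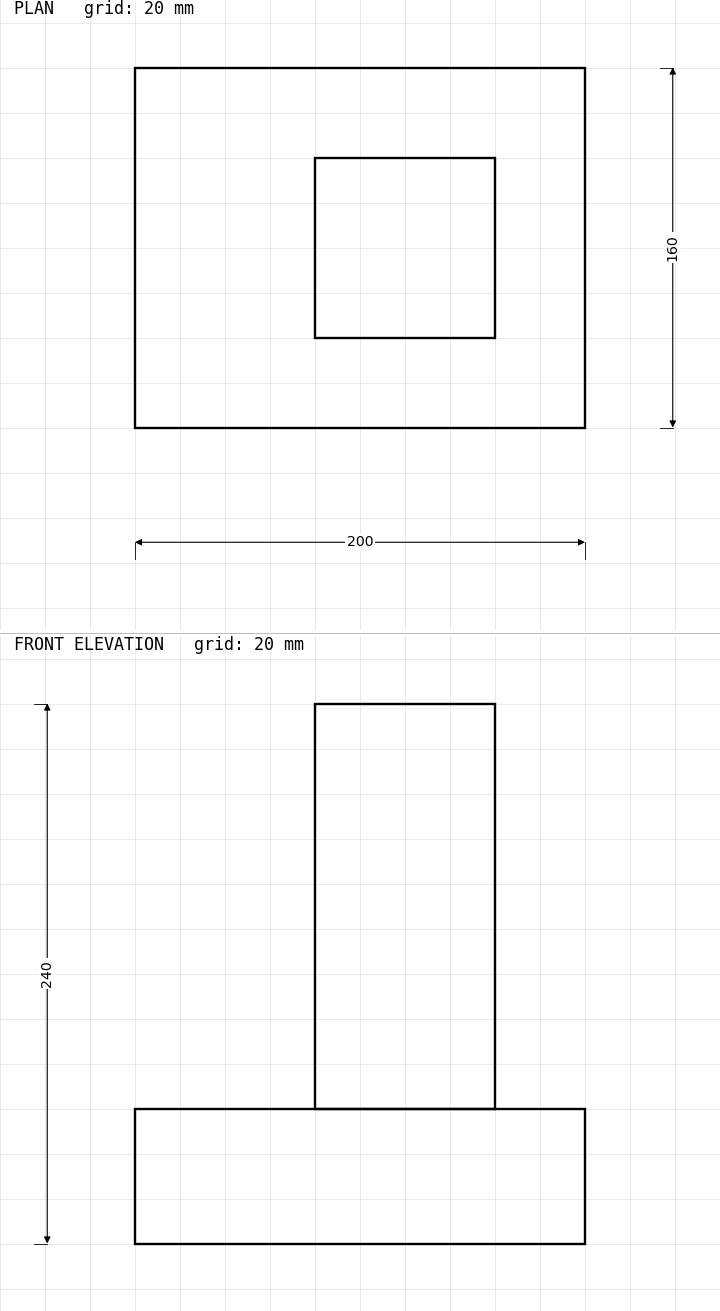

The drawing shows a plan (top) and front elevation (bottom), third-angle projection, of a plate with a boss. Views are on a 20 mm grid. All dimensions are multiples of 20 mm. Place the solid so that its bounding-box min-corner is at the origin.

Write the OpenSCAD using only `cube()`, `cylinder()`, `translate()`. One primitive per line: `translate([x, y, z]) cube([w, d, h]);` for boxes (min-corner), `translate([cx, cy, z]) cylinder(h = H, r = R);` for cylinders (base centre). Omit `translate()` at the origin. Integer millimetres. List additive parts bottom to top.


cube([200, 160, 60]);
translate([80, 40, 60]) cube([80, 80, 180]);


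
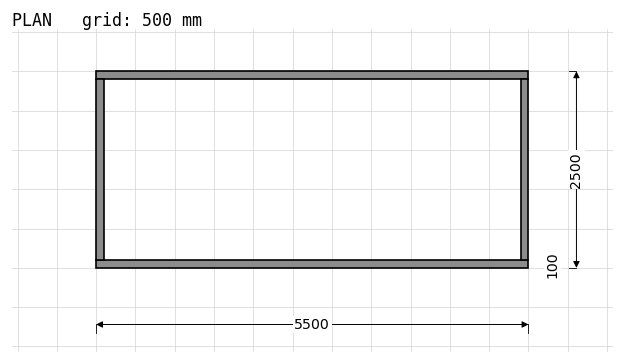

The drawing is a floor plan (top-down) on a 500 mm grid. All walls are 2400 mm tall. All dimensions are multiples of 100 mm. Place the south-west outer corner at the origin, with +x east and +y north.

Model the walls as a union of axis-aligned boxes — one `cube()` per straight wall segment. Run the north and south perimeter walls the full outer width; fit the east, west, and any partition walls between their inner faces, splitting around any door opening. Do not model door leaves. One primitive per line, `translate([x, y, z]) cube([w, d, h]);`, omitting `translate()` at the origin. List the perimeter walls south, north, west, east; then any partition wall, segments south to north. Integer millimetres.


cube([5500, 100, 2400]);
translate([0, 2400, 0]) cube([5500, 100, 2400]);
translate([0, 100, 0]) cube([100, 2300, 2400]);
translate([5400, 100, 0]) cube([100, 2300, 2400]);


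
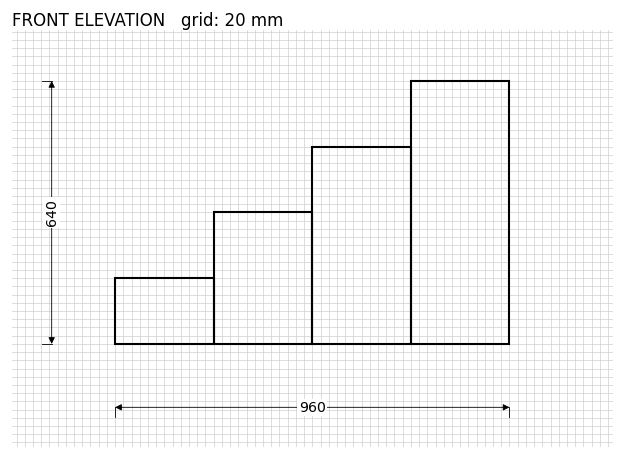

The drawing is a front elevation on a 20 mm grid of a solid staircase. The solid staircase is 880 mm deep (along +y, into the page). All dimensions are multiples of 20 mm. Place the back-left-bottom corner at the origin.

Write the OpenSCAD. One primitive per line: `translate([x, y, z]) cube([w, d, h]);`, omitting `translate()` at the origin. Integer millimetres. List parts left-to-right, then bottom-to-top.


cube([240, 880, 160]);
translate([240, 0, 0]) cube([240, 880, 320]);
translate([480, 0, 0]) cube([240, 880, 480]);
translate([720, 0, 0]) cube([240, 880, 640]);
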